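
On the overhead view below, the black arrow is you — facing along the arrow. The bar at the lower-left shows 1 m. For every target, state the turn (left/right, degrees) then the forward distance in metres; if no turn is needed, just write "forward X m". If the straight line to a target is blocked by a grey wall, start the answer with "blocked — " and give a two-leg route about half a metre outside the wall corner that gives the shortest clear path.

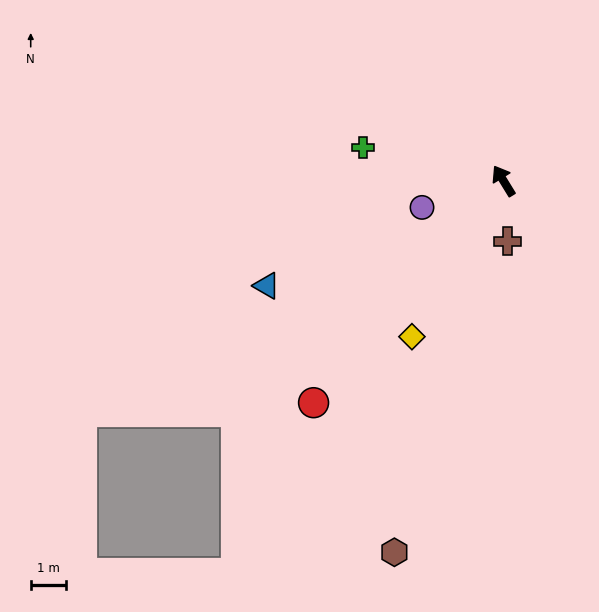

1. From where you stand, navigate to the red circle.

turn left 108°, forward 8.2 m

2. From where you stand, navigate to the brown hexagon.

turn left 132°, forward 10.9 m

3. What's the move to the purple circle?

turn left 77°, forward 2.4 m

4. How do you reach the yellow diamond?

turn left 118°, forward 5.1 m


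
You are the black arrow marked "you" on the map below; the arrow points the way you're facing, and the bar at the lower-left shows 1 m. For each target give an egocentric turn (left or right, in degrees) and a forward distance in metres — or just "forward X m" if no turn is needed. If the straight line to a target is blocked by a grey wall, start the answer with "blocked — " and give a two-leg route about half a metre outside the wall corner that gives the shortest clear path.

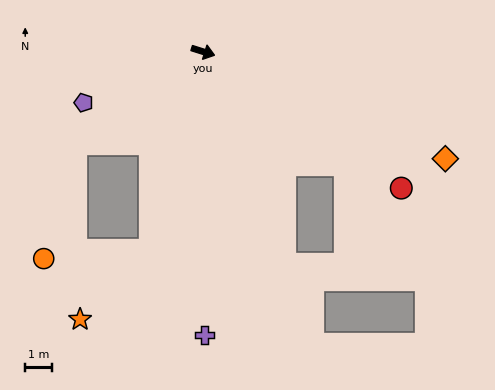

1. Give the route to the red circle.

turn right 17°, forward 8.9 m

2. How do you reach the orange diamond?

turn right 6°, forward 9.7 m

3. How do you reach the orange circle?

blocked — turn right 127°, forward 5.8 m, then turn left 39°, forward 4.4 m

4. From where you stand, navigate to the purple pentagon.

turn right 139°, forward 4.8 m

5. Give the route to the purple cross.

turn right 72°, forward 10.4 m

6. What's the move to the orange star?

blocked — turn right 87°, forward 7.6 m, then turn right 31°, forward 3.6 m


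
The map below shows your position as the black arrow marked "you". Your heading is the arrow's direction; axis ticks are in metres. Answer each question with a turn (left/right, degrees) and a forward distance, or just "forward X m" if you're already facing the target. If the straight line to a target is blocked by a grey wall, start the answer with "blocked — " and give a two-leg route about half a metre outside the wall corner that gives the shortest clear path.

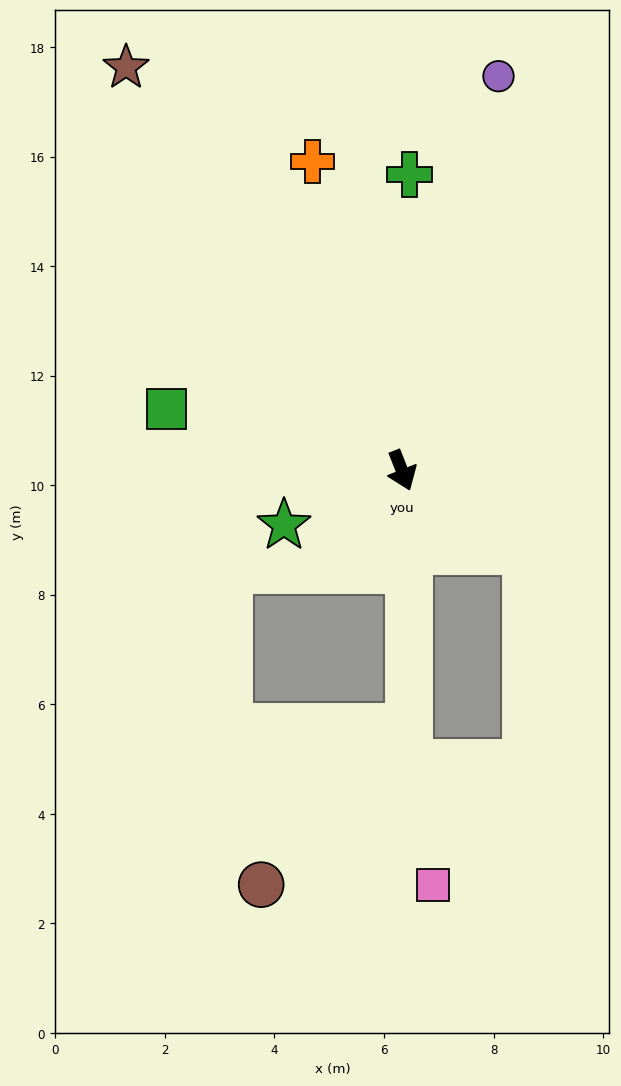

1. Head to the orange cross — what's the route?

turn left 175°, forward 5.9 m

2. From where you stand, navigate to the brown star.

turn right 167°, forward 8.9 m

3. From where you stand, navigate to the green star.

turn right 87°, forward 2.4 m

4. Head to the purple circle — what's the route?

turn left 145°, forward 7.4 m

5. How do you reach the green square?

turn right 126°, forward 4.4 m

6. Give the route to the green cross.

turn left 157°, forward 5.4 m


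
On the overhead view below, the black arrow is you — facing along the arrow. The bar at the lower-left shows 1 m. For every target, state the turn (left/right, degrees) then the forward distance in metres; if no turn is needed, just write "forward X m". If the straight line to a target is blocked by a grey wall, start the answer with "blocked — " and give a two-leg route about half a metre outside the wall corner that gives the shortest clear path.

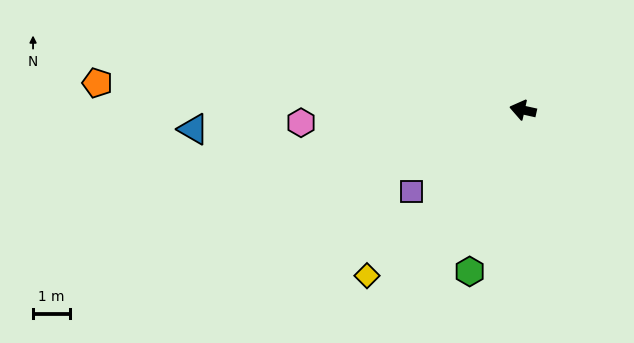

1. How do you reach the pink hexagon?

turn left 16°, forward 6.0 m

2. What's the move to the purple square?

turn left 49°, forward 3.7 m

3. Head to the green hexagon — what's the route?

turn left 84°, forward 4.6 m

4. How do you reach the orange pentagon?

turn left 9°, forward 11.5 m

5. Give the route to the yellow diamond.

turn left 59°, forward 6.2 m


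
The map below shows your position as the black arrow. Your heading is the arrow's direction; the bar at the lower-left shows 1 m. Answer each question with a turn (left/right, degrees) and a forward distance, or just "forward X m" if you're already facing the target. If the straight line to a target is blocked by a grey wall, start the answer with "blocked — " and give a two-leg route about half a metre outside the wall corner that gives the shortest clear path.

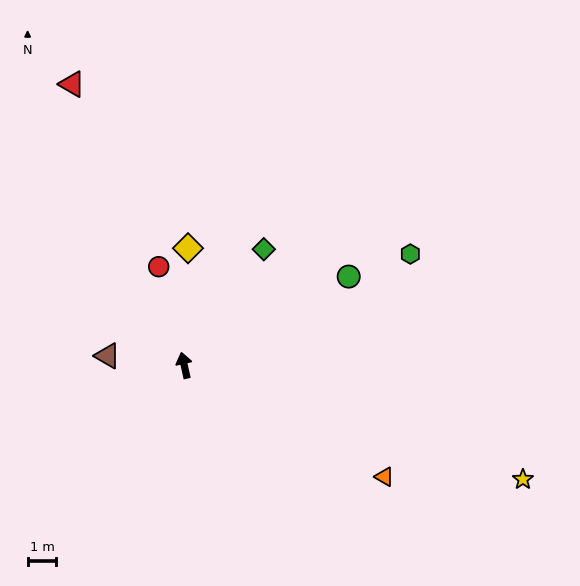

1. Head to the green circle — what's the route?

turn right 74°, forward 6.5 m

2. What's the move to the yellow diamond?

turn right 14°, forward 4.1 m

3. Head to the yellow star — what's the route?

turn right 121°, forward 12.4 m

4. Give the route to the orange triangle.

turn right 132°, forward 8.0 m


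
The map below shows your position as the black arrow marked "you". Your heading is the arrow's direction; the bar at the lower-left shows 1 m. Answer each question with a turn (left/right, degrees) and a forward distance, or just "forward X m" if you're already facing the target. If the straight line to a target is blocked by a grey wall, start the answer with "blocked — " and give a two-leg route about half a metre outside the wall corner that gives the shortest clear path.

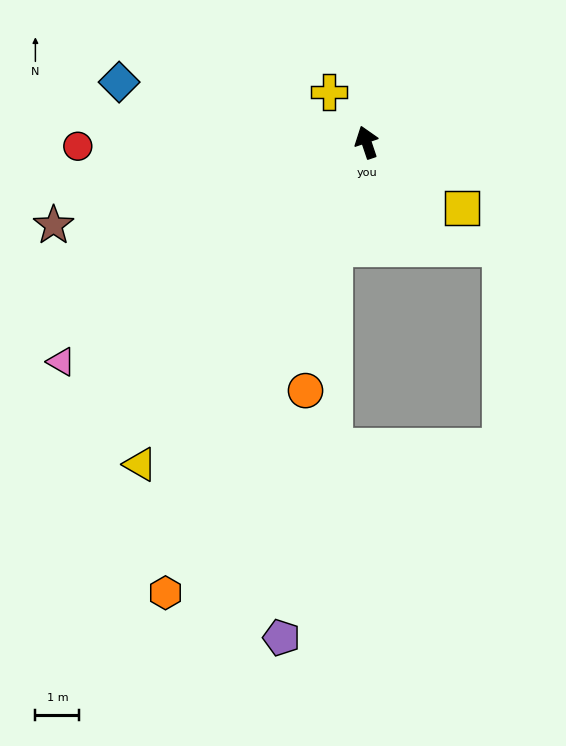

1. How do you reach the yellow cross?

turn left 18°, forward 1.4 m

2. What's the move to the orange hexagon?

turn left 137°, forward 11.2 m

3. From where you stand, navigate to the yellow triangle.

turn left 126°, forward 8.9 m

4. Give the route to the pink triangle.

turn left 107°, forward 8.5 m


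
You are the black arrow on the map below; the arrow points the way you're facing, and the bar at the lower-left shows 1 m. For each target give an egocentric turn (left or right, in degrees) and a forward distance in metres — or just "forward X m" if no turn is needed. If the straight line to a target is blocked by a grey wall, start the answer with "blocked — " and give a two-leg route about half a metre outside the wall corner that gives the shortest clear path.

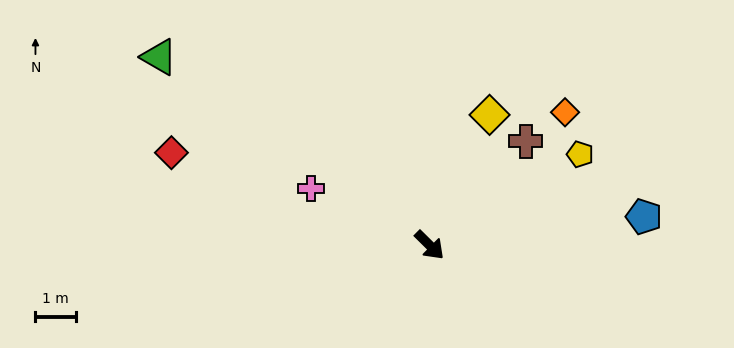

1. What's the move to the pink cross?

turn right 161°, forward 3.2 m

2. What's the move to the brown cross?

turn left 92°, forward 3.5 m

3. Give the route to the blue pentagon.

turn left 52°, forward 5.3 m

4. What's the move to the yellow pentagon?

turn left 76°, forward 4.3 m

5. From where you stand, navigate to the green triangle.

turn right 170°, forward 8.1 m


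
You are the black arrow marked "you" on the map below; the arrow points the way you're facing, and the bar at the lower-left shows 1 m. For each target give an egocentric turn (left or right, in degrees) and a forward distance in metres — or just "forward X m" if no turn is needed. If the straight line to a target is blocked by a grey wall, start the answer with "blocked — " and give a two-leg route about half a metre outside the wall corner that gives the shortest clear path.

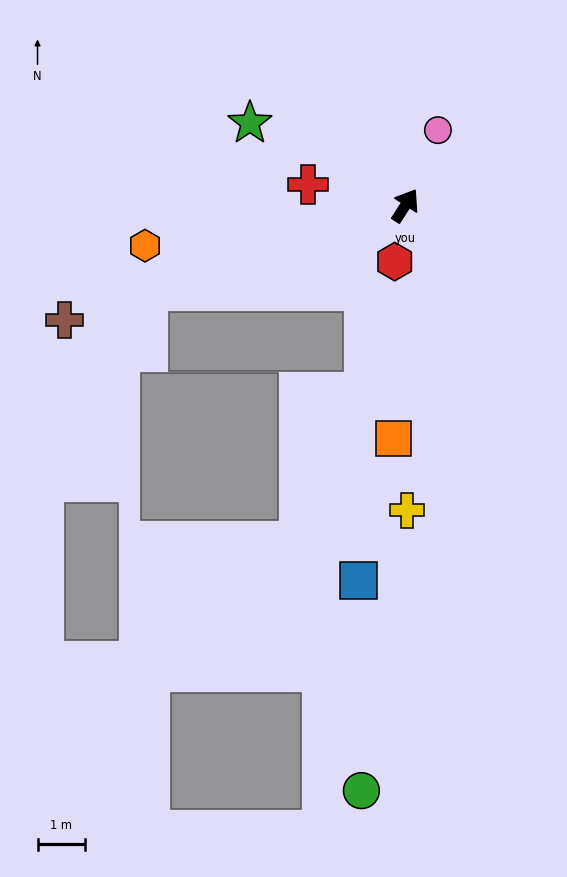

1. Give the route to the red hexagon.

turn right 158°, forward 1.2 m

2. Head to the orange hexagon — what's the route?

turn left 132°, forward 5.6 m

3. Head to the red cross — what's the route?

turn left 111°, forward 2.1 m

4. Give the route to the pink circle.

turn left 9°, forward 1.7 m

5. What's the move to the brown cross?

turn left 141°, forward 7.6 m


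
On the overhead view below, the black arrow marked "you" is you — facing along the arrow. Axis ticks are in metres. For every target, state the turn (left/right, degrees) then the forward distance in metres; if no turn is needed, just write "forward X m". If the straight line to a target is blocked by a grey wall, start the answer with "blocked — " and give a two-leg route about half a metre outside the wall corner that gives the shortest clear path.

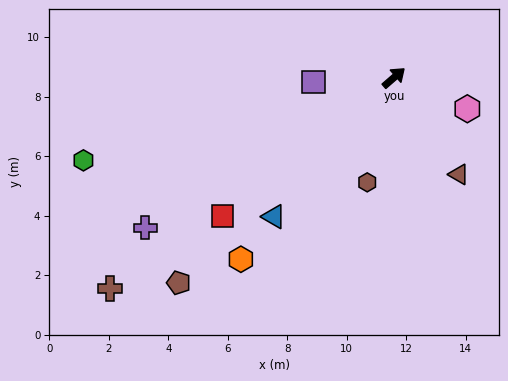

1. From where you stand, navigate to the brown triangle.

turn right 97°, forward 3.9 m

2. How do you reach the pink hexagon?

turn right 64°, forward 2.7 m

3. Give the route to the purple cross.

turn left 170°, forward 9.8 m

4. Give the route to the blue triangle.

turn right 172°, forward 6.2 m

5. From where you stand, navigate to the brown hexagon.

turn right 145°, forward 3.6 m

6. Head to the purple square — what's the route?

turn left 142°, forward 2.7 m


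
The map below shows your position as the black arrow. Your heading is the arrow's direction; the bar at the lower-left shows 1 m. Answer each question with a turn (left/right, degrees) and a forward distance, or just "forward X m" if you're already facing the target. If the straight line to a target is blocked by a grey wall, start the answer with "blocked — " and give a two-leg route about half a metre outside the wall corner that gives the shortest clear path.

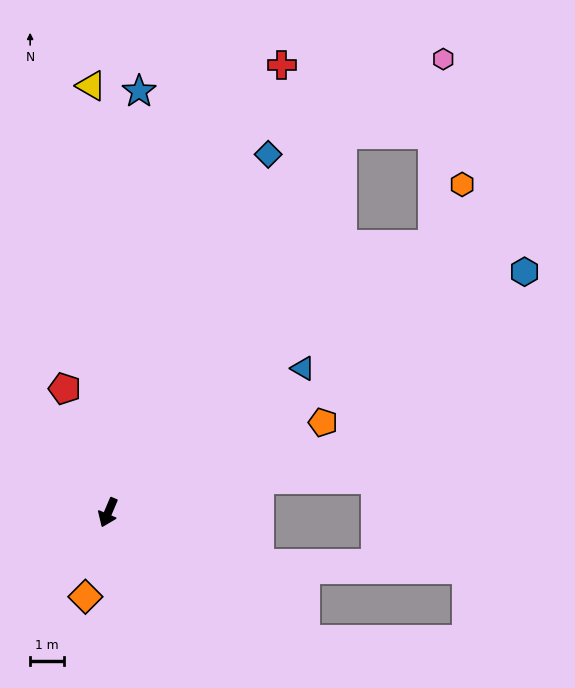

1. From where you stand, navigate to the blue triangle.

turn left 150°, forward 7.2 m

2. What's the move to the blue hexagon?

turn left 143°, forward 14.2 m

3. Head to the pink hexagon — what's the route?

blocked — turn left 171°, forward 13.1 m, then turn right 21°, forward 3.7 m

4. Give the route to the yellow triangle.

turn right 155°, forward 12.6 m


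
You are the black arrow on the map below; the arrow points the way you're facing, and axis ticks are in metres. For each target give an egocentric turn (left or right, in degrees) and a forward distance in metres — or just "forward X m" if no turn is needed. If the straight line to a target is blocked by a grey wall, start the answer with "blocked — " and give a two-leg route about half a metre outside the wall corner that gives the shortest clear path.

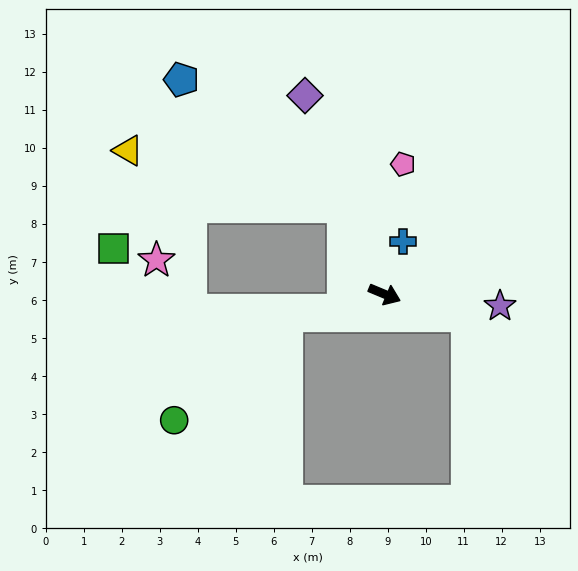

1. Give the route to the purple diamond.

turn left 134°, forward 5.6 m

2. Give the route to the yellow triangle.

blocked — turn left 138°, forward 2.6 m, then turn left 50°, forward 5.8 m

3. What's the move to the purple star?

turn left 17°, forward 3.1 m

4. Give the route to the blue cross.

turn left 93°, forward 1.5 m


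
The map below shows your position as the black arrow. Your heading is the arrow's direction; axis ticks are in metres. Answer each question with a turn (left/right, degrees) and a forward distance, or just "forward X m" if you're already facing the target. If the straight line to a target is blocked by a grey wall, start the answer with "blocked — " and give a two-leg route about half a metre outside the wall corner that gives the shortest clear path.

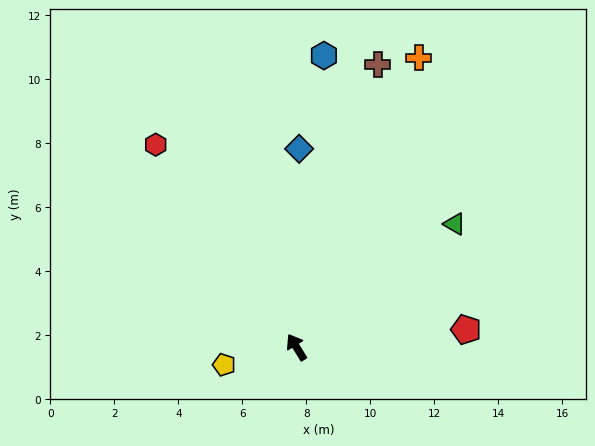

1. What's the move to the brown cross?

turn right 48°, forward 9.2 m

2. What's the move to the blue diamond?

turn right 32°, forward 6.2 m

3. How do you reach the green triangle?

turn right 84°, forward 6.3 m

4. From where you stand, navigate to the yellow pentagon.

turn left 72°, forward 2.3 m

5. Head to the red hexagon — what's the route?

turn left 3°, forward 7.7 m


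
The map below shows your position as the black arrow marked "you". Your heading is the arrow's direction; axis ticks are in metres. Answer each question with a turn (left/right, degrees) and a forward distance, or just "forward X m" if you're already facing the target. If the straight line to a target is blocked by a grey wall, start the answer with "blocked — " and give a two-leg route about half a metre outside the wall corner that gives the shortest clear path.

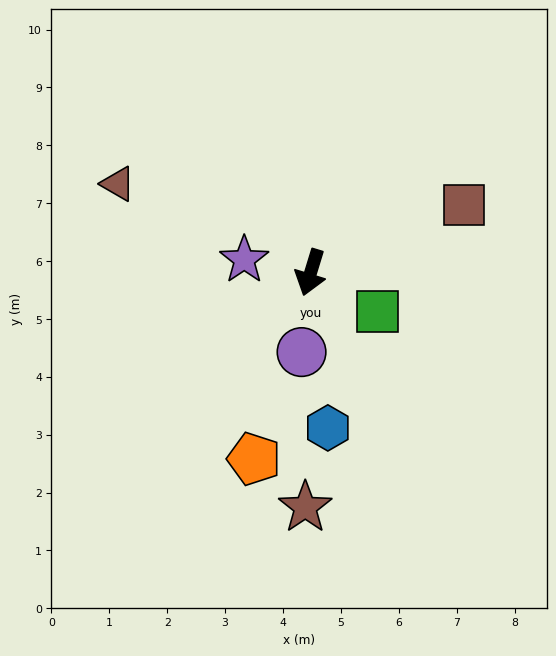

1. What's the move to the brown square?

turn left 131°, forward 2.9 m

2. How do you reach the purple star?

turn right 84°, forward 1.2 m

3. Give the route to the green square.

turn left 77°, forward 1.3 m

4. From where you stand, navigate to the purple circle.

turn left 11°, forward 1.4 m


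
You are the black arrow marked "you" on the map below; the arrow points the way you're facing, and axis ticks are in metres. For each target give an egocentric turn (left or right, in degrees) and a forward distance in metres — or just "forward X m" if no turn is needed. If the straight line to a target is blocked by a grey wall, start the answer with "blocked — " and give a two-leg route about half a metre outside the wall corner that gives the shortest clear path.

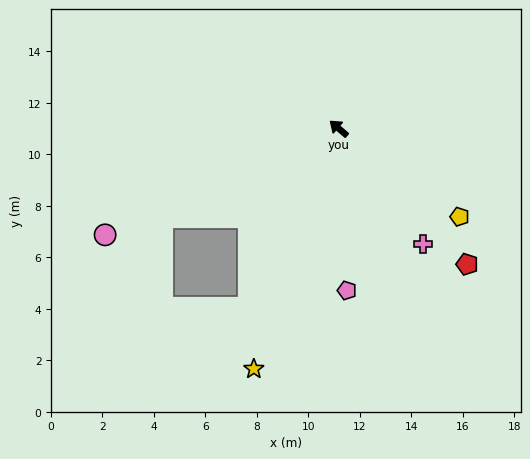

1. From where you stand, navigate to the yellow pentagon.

turn right 175°, forward 5.8 m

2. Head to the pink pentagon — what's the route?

turn left 134°, forward 6.3 m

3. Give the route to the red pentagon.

turn left 174°, forward 7.3 m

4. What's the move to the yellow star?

turn left 111°, forward 9.9 m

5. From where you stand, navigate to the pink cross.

turn left 167°, forward 5.5 m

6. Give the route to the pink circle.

turn left 65°, forward 10.0 m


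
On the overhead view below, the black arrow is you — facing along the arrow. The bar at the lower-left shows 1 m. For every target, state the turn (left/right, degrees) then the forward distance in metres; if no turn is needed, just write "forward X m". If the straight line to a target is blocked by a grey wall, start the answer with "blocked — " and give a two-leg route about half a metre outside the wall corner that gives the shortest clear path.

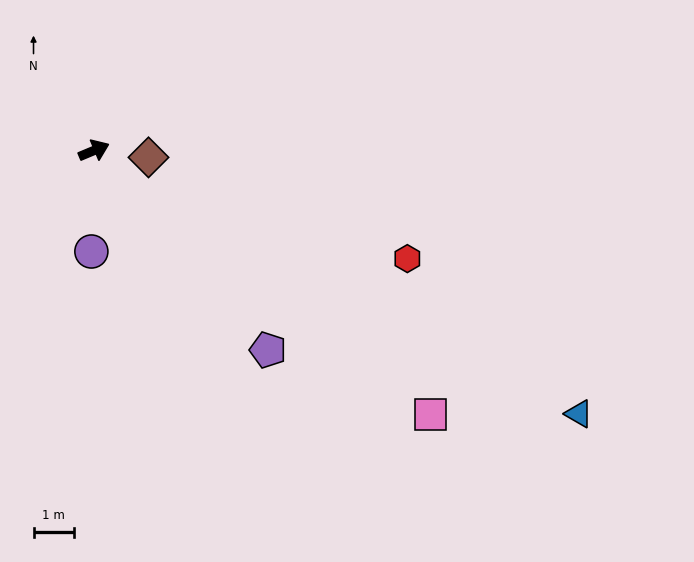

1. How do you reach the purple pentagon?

turn right 72°, forward 6.6 m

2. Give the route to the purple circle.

turn right 114°, forward 2.5 m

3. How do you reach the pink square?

turn right 61°, forward 10.7 m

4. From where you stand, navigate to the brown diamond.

turn right 30°, forward 1.4 m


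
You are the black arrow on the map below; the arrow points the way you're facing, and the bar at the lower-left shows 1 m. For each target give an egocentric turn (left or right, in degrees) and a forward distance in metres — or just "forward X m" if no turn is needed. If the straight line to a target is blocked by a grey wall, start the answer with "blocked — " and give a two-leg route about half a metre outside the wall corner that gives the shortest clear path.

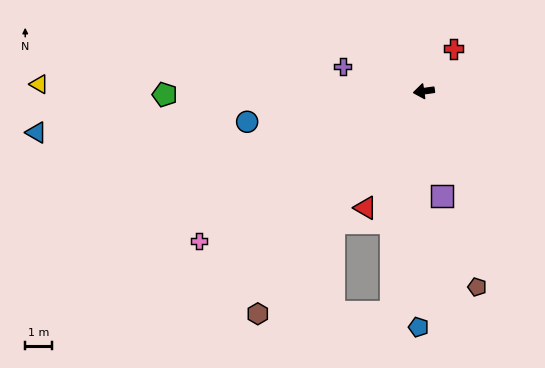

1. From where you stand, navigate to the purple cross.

turn right 25°, forward 3.1 m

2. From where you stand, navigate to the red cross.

turn right 133°, forward 1.9 m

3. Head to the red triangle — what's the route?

turn left 55°, forward 4.8 m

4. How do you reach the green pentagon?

turn right 7°, forward 9.5 m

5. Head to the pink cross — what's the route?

turn left 26°, forward 9.9 m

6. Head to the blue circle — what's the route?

forward 6.6 m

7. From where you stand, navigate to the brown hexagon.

turn left 45°, forward 10.2 m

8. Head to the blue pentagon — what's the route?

turn left 81°, forward 8.7 m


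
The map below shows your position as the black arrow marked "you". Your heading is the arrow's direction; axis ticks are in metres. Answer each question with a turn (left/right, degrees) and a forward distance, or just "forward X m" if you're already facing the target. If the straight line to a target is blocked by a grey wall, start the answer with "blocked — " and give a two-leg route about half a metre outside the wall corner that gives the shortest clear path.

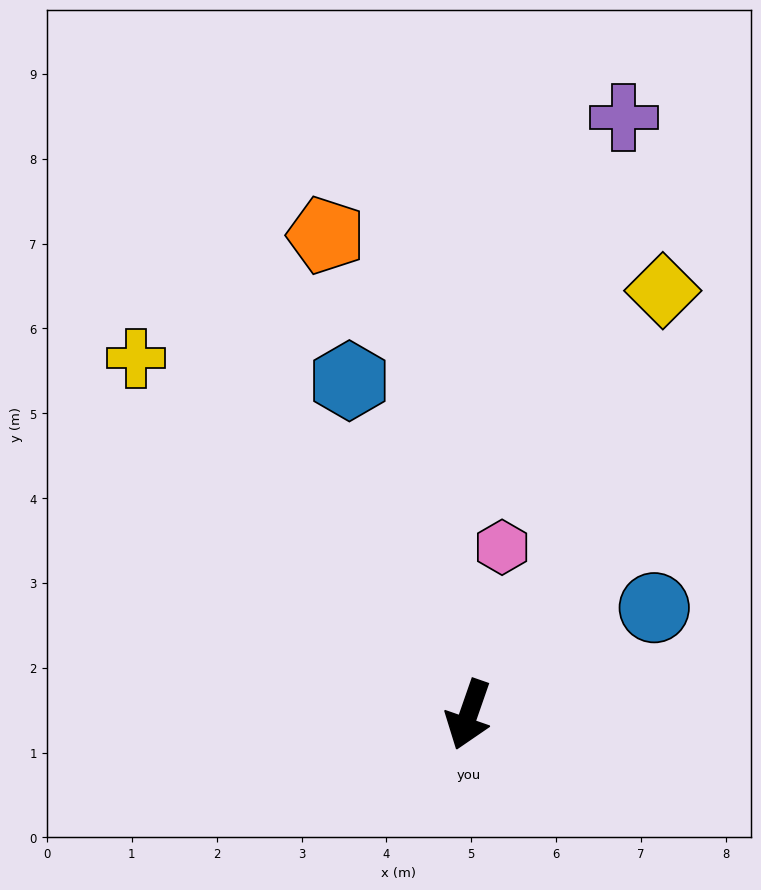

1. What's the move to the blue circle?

turn left 139°, forward 2.5 m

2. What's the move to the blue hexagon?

turn right 141°, forward 4.2 m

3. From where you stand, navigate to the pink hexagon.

turn right 172°, forward 2.0 m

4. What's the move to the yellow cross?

turn right 118°, forward 5.7 m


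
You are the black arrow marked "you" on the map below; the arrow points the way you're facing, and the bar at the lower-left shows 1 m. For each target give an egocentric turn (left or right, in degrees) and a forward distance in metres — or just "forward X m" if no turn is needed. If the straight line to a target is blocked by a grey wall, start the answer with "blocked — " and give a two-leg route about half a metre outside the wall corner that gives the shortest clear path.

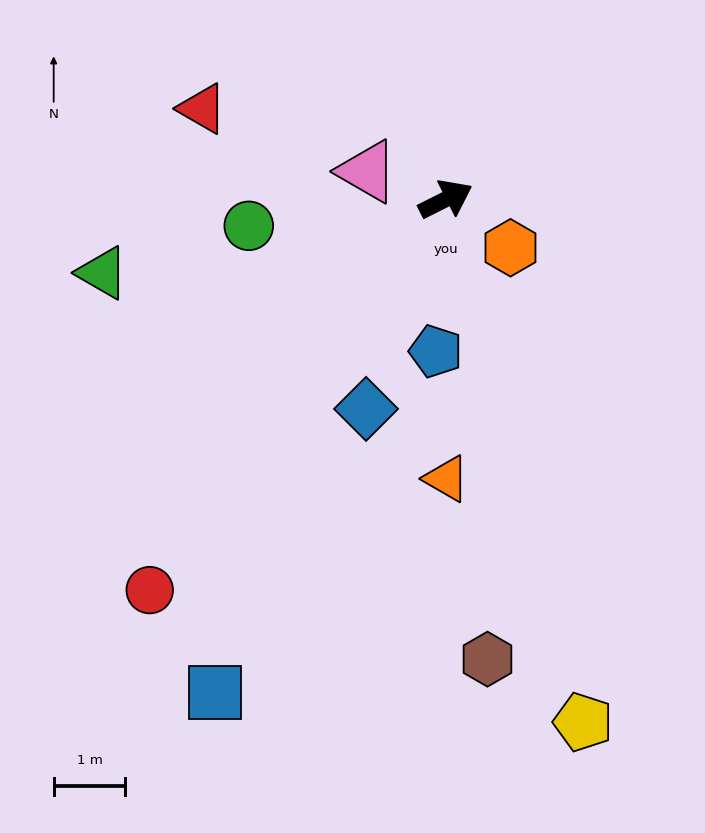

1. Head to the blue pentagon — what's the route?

turn right 120°, forward 2.1 m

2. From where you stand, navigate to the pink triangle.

turn left 134°, forward 1.2 m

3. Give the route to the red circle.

turn right 154°, forward 6.8 m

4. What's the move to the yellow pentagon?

turn right 102°, forward 7.5 m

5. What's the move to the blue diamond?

turn right 138°, forward 3.1 m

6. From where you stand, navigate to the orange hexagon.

turn right 64°, forward 1.1 m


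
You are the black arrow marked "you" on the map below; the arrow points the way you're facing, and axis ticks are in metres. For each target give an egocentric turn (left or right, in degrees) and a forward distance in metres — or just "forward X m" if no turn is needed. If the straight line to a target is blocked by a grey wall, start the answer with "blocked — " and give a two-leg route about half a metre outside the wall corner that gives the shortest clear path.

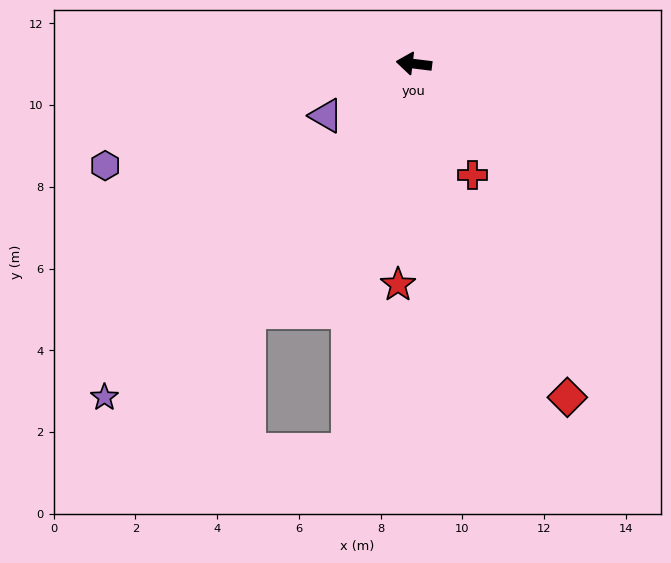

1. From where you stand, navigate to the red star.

turn left 93°, forward 5.4 m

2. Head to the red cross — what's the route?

turn left 125°, forward 3.1 m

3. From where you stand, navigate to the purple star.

turn left 54°, forward 11.1 m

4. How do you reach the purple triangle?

turn left 38°, forward 2.5 m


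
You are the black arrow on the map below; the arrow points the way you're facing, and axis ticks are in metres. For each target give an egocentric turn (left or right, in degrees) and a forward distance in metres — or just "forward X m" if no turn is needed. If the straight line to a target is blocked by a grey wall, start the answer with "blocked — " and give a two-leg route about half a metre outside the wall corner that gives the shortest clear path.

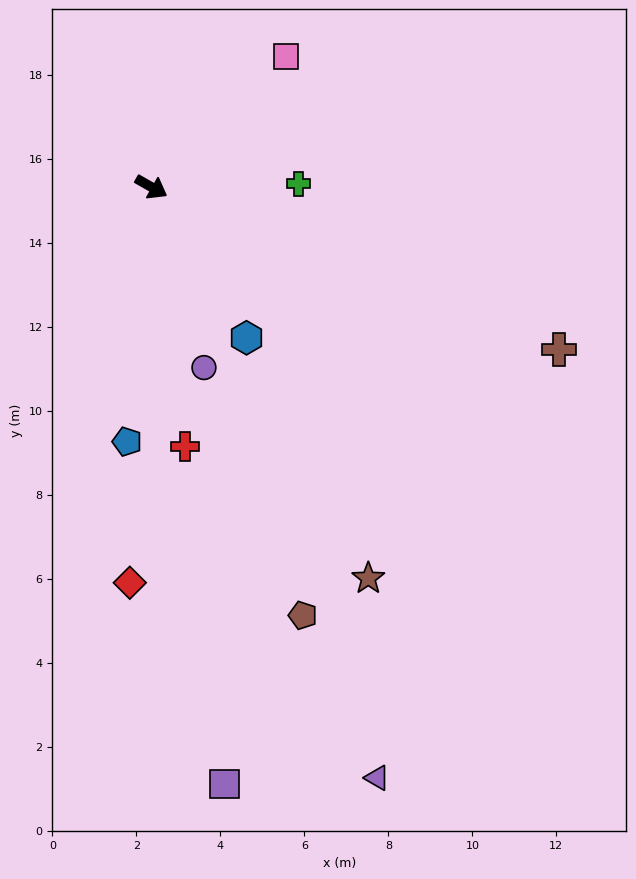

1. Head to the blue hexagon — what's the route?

turn right 28°, forward 4.2 m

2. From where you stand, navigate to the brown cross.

turn left 8°, forward 10.4 m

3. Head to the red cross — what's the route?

turn right 53°, forward 6.2 m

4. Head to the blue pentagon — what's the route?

turn right 66°, forward 6.1 m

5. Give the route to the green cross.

turn left 31°, forward 3.5 m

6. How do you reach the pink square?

turn left 74°, forward 4.5 m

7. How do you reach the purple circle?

turn right 44°, forward 4.5 m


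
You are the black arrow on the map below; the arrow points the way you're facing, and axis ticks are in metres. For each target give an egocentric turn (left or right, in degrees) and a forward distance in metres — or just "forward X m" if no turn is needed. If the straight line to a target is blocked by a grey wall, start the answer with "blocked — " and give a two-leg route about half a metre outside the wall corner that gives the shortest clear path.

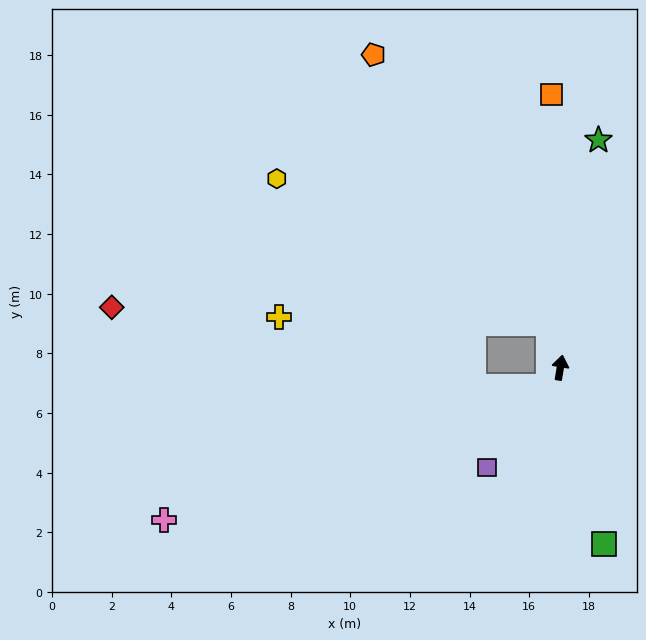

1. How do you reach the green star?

forward 7.7 m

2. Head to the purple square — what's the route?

turn left 153°, forward 4.1 m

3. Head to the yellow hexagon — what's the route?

blocked — turn left 25°, forward 1.5 m, then turn left 46°, forward 10.3 m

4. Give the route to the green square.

turn right 156°, forward 6.1 m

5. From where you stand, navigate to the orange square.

turn left 11°, forward 9.1 m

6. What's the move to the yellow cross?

blocked — turn left 25°, forward 1.5 m, then turn left 73°, forward 9.0 m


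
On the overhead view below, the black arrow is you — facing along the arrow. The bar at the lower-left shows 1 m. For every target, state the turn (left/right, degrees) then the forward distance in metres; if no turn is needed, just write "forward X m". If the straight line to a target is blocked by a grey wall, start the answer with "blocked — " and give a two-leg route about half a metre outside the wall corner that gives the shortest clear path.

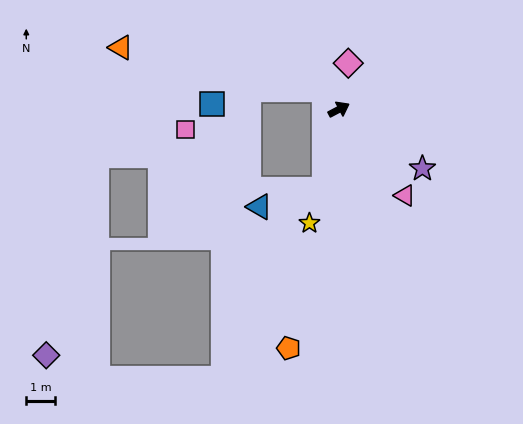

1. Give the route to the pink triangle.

turn right 80°, forward 3.8 m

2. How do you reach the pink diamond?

turn left 51°, forward 1.6 m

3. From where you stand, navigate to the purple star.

turn right 63°, forward 3.6 m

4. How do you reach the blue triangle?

blocked — turn right 128°, forward 2.8 m, then turn right 65°, forward 2.3 m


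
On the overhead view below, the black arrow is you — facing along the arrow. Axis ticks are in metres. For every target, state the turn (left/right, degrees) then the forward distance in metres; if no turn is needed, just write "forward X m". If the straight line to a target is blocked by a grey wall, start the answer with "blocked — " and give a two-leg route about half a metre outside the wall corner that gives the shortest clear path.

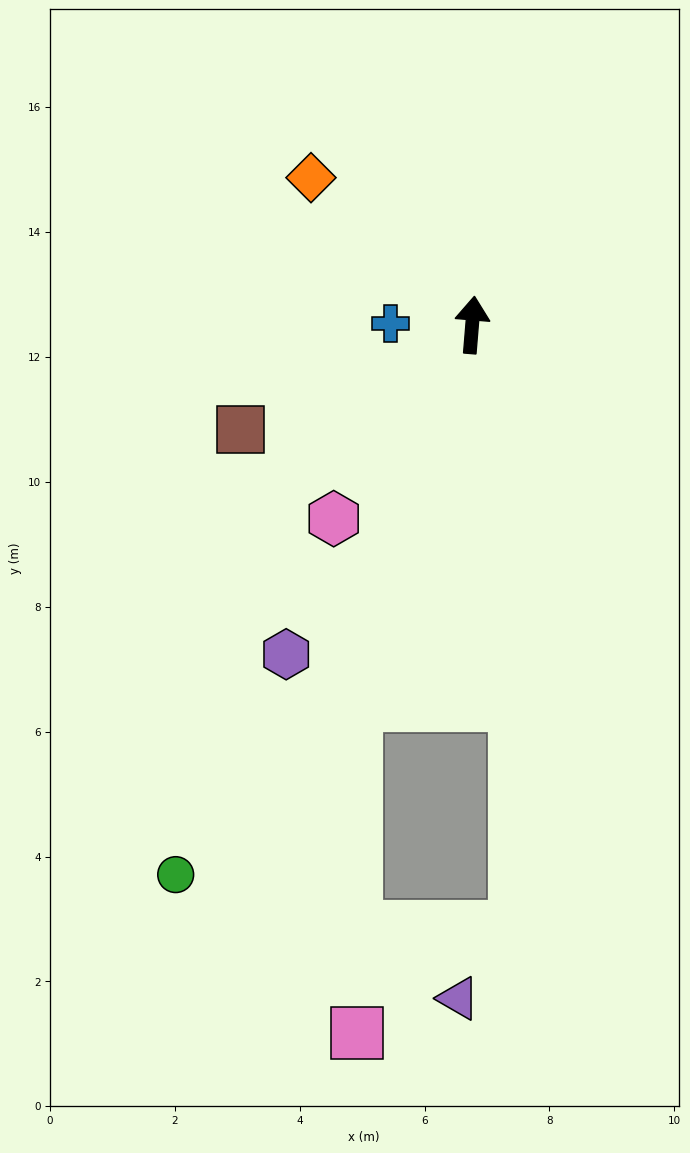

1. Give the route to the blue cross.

turn left 94°, forward 1.3 m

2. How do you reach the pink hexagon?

turn left 149°, forward 3.8 m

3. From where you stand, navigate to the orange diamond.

turn left 52°, forward 3.5 m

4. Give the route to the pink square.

blocked — turn left 168°, forward 6.4 m, then turn left 17°, forward 5.3 m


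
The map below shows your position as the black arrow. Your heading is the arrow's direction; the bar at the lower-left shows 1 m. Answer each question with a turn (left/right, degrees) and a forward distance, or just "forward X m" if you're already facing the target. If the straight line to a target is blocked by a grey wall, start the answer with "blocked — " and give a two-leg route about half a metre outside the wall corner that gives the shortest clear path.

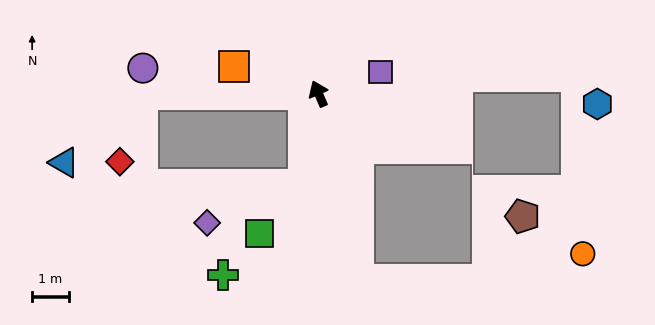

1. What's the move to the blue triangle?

blocked — turn left 67°, forward 4.8 m, then turn left 41°, forward 2.8 m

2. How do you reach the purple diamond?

blocked — turn left 147°, forward 2.5 m, then turn right 59°, forward 2.8 m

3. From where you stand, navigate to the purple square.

turn right 94°, forward 1.8 m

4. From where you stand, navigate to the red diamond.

blocked — turn left 67°, forward 4.8 m, then turn left 71°, forward 1.9 m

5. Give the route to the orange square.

turn left 49°, forward 2.4 m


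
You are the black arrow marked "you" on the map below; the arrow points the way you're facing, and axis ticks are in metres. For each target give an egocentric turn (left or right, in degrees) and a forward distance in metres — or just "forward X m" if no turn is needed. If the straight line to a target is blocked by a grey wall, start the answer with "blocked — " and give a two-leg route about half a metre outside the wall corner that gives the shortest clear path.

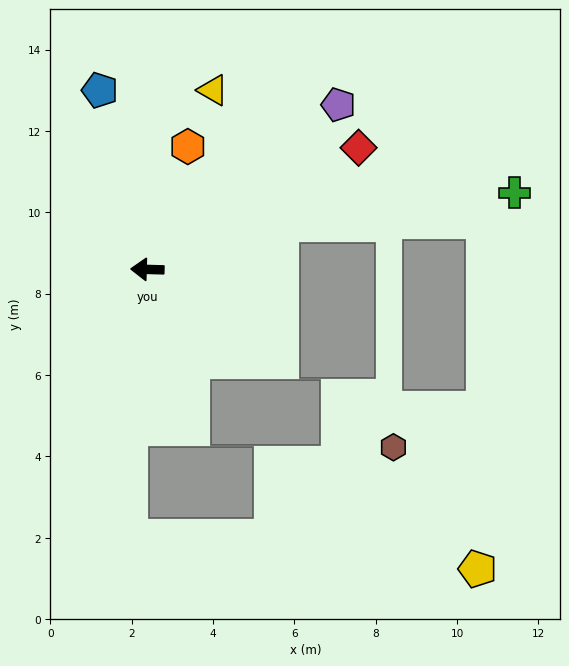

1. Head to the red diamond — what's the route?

turn right 148°, forward 6.0 m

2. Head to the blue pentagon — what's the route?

turn right 74°, forward 4.6 m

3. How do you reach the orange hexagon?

turn right 107°, forward 3.2 m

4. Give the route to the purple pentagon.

turn right 138°, forward 6.2 m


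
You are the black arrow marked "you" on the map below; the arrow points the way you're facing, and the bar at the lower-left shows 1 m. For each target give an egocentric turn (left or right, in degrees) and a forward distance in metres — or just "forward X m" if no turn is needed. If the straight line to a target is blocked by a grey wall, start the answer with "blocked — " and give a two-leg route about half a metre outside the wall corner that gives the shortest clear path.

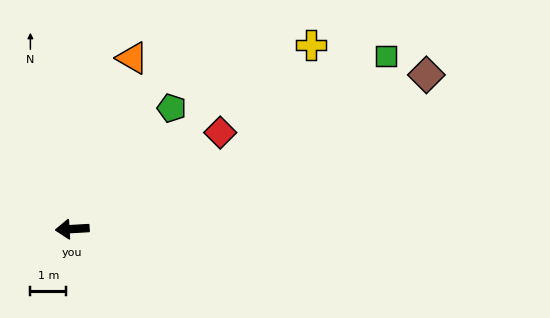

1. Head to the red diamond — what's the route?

turn right 150°, forward 4.9 m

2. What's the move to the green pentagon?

turn right 133°, forward 4.4 m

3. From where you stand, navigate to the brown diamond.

turn right 160°, forward 10.8 m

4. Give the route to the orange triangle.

turn right 113°, forward 5.1 m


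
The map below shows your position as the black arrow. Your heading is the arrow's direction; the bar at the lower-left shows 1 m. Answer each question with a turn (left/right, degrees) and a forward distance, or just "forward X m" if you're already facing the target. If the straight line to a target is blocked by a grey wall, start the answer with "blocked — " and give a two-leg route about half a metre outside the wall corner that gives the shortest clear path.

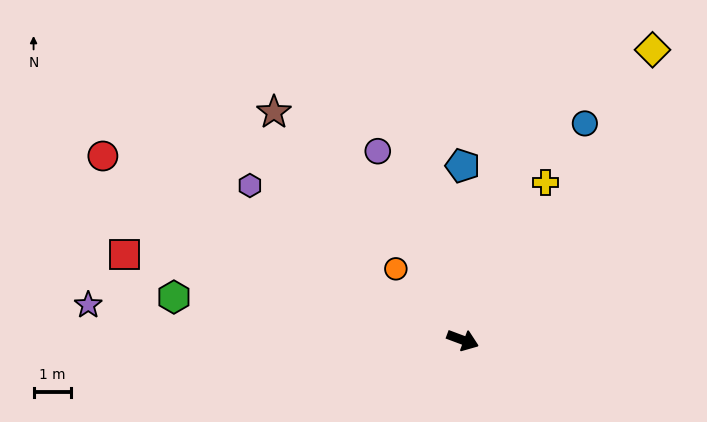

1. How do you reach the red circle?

turn left 173°, forward 10.8 m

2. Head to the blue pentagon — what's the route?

turn left 111°, forward 4.6 m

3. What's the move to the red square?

turn right 174°, forward 9.3 m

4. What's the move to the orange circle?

turn left 154°, forward 2.6 m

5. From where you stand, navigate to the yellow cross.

turn left 83°, forward 4.7 m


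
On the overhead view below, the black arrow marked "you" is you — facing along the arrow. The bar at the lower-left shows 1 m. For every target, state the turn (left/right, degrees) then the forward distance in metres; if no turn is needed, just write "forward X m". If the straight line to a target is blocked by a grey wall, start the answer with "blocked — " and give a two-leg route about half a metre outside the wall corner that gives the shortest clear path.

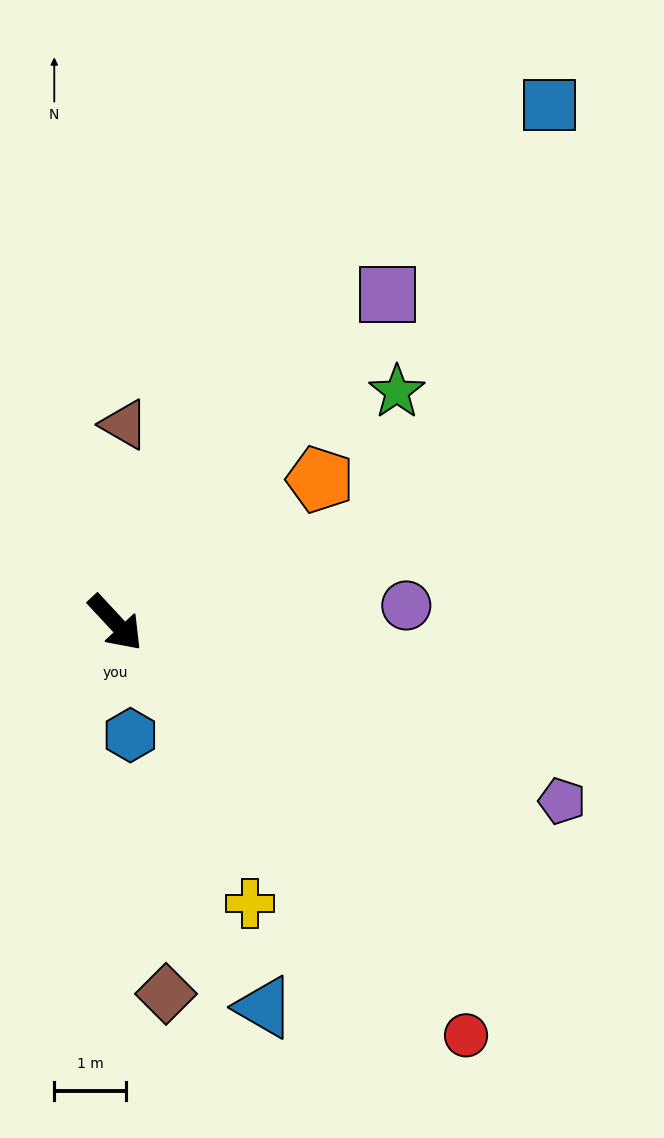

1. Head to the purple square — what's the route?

turn left 97°, forward 5.9 m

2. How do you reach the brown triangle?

turn left 134°, forward 2.8 m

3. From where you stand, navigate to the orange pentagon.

turn left 82°, forward 3.5 m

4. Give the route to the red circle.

turn right 3°, forward 7.5 m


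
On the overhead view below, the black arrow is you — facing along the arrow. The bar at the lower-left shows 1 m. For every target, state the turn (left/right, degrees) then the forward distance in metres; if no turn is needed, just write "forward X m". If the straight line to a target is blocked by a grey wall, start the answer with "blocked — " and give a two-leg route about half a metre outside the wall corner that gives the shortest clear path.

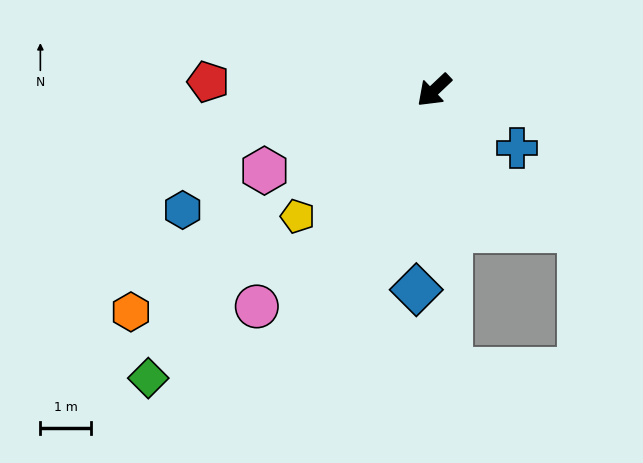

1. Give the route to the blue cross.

turn left 102°, forward 2.0 m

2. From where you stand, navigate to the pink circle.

turn left 7°, forward 5.5 m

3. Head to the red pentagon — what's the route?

turn right 46°, forward 4.5 m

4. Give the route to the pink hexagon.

turn right 18°, forward 3.7 m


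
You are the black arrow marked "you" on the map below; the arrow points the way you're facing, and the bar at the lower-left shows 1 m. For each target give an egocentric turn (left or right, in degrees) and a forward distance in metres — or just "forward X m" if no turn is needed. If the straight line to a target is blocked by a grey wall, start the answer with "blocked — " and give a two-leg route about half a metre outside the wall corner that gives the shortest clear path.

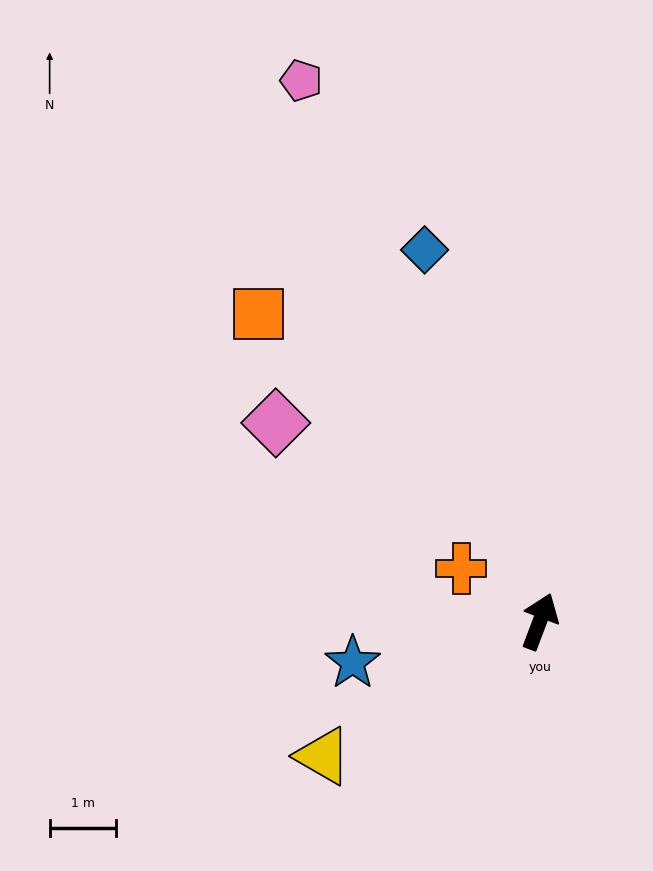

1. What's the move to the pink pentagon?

turn left 45°, forward 8.9 m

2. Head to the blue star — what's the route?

turn left 123°, forward 2.9 m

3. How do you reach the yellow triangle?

turn left 143°, forward 3.9 m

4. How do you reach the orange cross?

turn left 77°, forward 1.4 m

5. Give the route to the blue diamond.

turn left 38°, forward 5.9 m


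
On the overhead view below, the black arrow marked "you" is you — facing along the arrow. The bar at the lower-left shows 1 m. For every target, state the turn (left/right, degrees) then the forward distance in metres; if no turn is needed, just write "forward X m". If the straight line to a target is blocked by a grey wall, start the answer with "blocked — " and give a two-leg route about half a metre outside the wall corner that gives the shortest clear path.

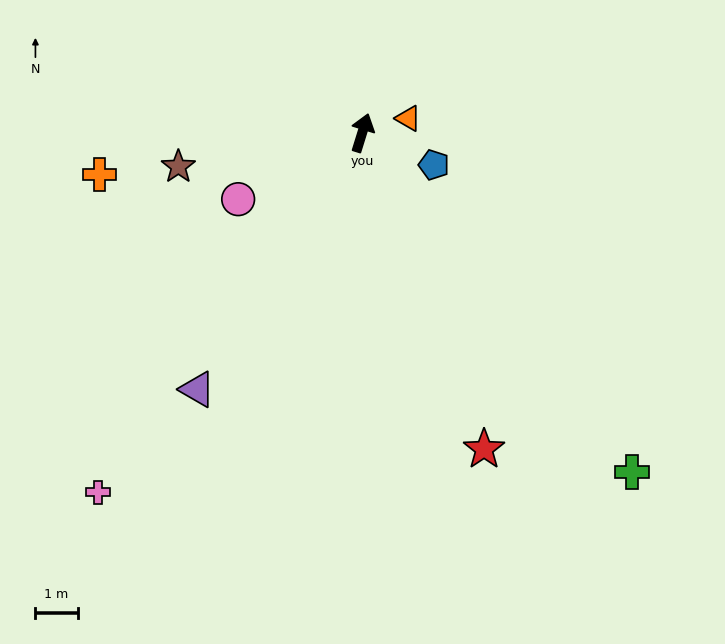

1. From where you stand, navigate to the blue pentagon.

turn right 97°, forward 1.9 m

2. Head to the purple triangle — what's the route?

turn left 165°, forward 7.2 m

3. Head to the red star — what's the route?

turn right 142°, forward 8.0 m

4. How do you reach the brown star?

turn left 118°, forward 4.4 m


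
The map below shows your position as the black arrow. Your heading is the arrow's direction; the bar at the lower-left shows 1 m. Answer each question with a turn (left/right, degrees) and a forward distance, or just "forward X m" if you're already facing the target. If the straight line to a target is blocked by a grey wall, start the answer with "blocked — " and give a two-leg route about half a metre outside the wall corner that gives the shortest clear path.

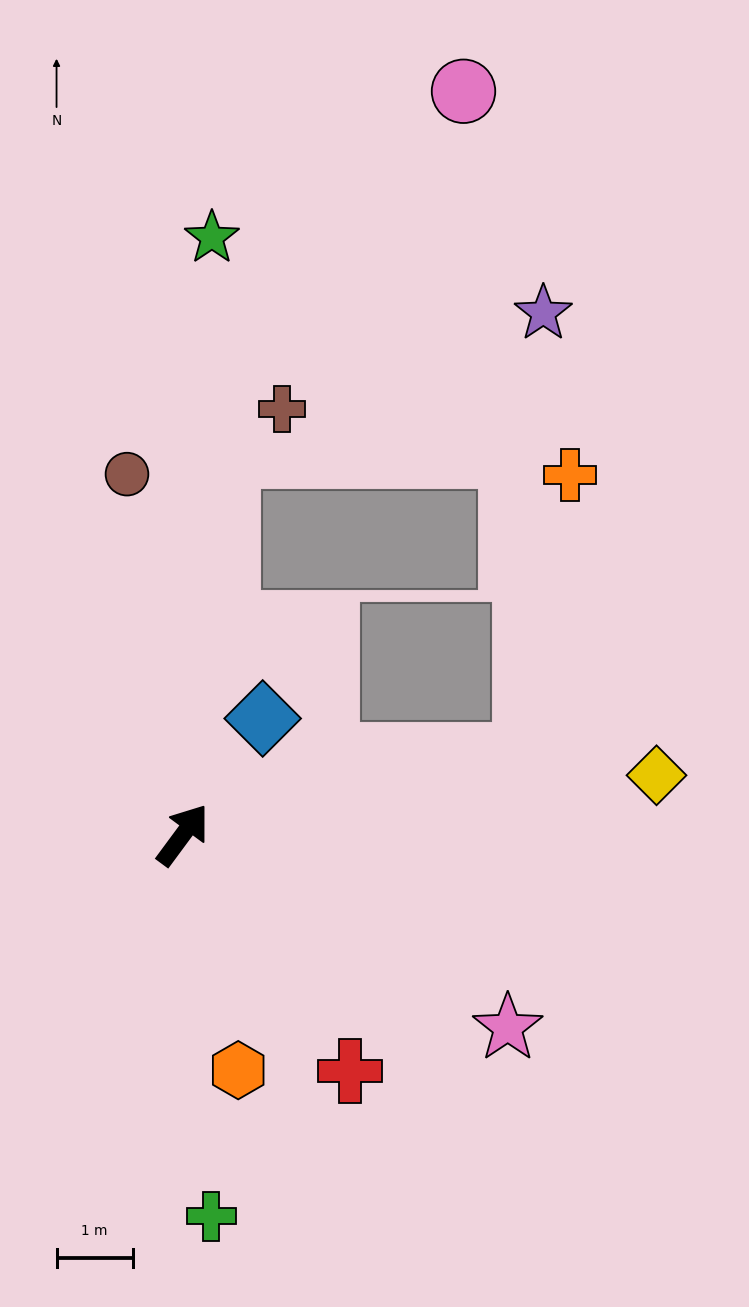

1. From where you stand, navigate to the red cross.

turn right 108°, forward 3.8 m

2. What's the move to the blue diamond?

forward 1.9 m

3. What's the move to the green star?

turn left 34°, forward 7.9 m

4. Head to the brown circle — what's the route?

turn left 45°, forward 4.8 m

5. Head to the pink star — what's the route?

turn right 84°, forward 5.0 m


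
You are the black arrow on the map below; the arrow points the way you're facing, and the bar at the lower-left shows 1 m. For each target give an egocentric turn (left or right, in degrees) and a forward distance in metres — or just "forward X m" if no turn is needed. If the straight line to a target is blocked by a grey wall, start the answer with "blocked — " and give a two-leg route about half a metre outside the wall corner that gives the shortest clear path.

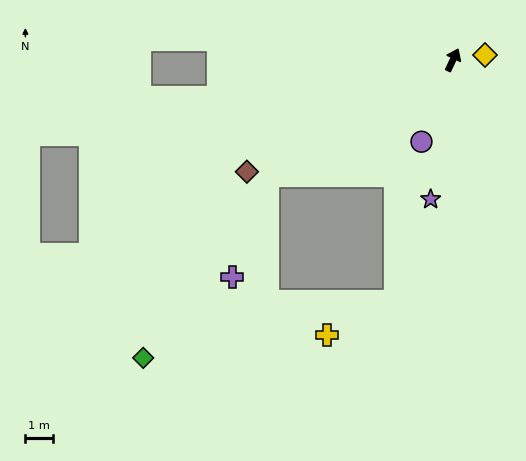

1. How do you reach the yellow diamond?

turn right 56°, forward 1.2 m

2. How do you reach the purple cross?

blocked — turn left 147°, forward 8.1 m, then turn left 39°, forward 3.9 m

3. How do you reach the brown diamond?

turn left 144°, forward 8.6 m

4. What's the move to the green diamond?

blocked — turn left 147°, forward 8.1 m, then turn left 24°, forward 8.1 m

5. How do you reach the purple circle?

turn right 176°, forward 3.2 m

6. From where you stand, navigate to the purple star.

turn right 164°, forward 5.2 m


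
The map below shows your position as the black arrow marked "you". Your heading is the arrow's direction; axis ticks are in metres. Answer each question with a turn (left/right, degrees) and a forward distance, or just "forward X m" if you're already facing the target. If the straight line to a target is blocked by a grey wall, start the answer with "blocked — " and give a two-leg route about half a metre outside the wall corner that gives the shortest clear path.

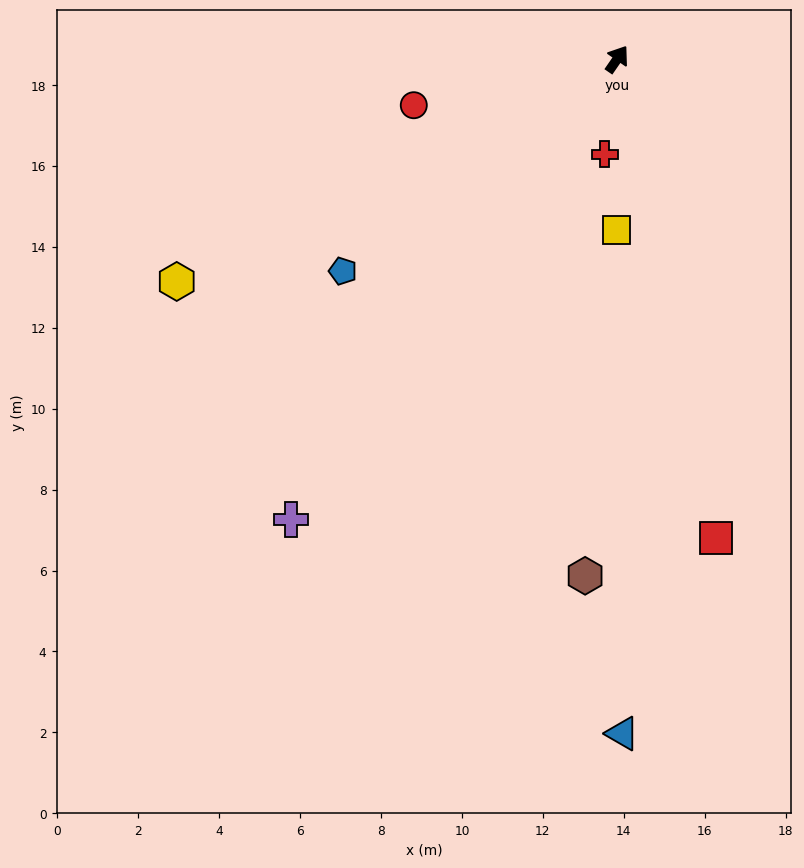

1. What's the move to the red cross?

turn right 153°, forward 2.4 m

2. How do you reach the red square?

turn right 134°, forward 12.1 m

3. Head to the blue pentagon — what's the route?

turn left 162°, forward 8.6 m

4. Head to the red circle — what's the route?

turn left 137°, forward 5.2 m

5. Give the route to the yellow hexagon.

turn left 151°, forward 12.2 m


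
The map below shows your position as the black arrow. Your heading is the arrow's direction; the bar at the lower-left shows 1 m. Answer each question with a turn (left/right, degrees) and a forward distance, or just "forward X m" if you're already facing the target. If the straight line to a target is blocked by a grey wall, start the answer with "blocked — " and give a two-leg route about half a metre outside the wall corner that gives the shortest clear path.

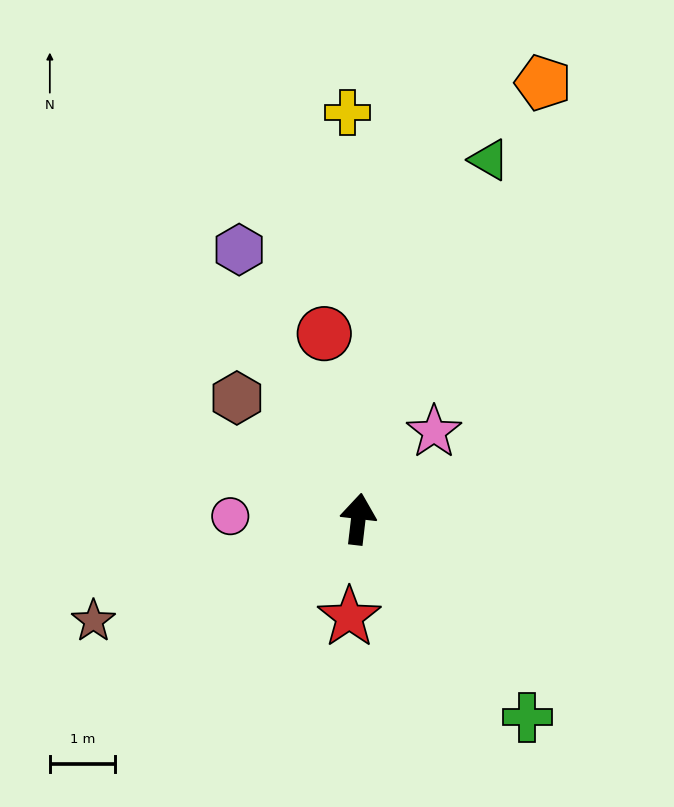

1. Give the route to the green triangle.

turn right 13°, forward 5.8 m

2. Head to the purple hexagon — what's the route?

turn left 31°, forward 4.5 m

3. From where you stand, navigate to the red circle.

turn left 17°, forward 2.9 m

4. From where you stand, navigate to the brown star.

turn left 118°, forward 4.3 m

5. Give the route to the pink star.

turn right 34°, forward 1.8 m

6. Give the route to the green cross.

turn right 133°, forward 4.0 m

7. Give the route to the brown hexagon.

turn left 52°, forward 2.6 m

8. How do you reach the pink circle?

turn left 95°, forward 2.0 m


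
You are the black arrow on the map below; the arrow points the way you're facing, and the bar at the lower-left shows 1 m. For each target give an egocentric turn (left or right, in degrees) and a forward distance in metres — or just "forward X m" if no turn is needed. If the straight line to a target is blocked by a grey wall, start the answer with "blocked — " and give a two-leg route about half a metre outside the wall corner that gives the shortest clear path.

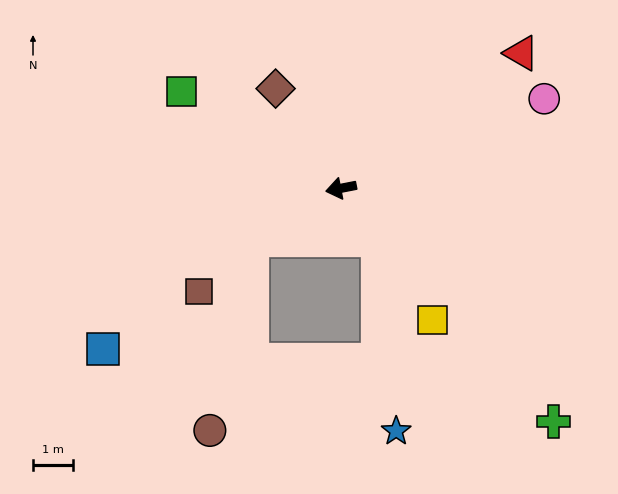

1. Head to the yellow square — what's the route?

turn left 114°, forward 4.0 m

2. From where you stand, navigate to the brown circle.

blocked — turn left 19°, forward 2.6 m, then turn left 48°, forward 4.9 m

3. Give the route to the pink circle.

turn right 167°, forward 5.6 m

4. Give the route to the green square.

turn right 42°, forward 4.7 m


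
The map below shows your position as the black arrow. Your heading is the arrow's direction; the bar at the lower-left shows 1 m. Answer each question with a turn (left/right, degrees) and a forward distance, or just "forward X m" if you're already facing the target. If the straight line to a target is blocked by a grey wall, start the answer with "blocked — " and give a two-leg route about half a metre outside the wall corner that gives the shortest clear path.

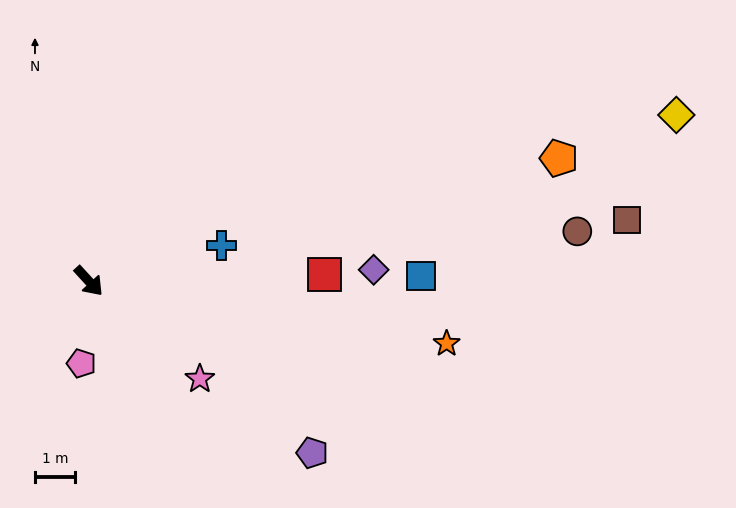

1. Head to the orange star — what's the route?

turn left 38°, forward 9.1 m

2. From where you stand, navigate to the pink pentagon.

turn right 48°, forward 2.1 m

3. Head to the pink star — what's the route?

turn left 6°, forward 3.7 m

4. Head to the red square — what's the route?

turn left 49°, forward 5.9 m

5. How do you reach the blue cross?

turn left 63°, forward 3.4 m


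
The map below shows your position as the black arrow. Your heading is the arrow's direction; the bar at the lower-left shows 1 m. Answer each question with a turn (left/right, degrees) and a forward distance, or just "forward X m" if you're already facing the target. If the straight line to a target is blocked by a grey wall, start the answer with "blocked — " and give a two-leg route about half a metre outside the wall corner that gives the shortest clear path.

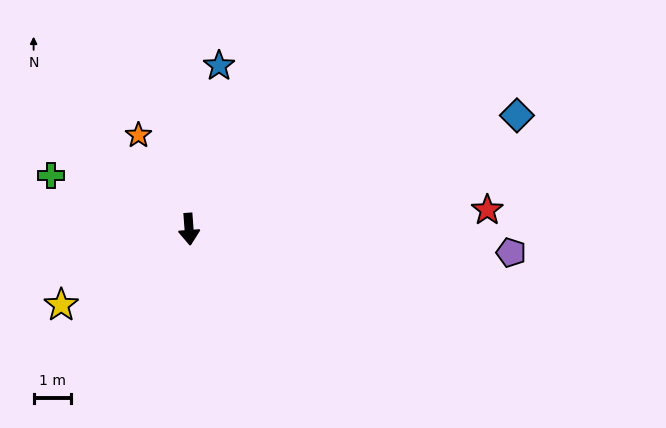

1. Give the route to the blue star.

turn left 165°, forward 4.4 m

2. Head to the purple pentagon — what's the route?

turn left 82°, forward 8.6 m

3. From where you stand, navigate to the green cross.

turn right 115°, forward 4.0 m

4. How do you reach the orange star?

turn right 156°, forward 2.9 m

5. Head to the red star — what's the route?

turn left 90°, forward 8.0 m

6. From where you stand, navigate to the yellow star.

turn right 63°, forward 4.0 m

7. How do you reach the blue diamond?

turn left 105°, forward 9.3 m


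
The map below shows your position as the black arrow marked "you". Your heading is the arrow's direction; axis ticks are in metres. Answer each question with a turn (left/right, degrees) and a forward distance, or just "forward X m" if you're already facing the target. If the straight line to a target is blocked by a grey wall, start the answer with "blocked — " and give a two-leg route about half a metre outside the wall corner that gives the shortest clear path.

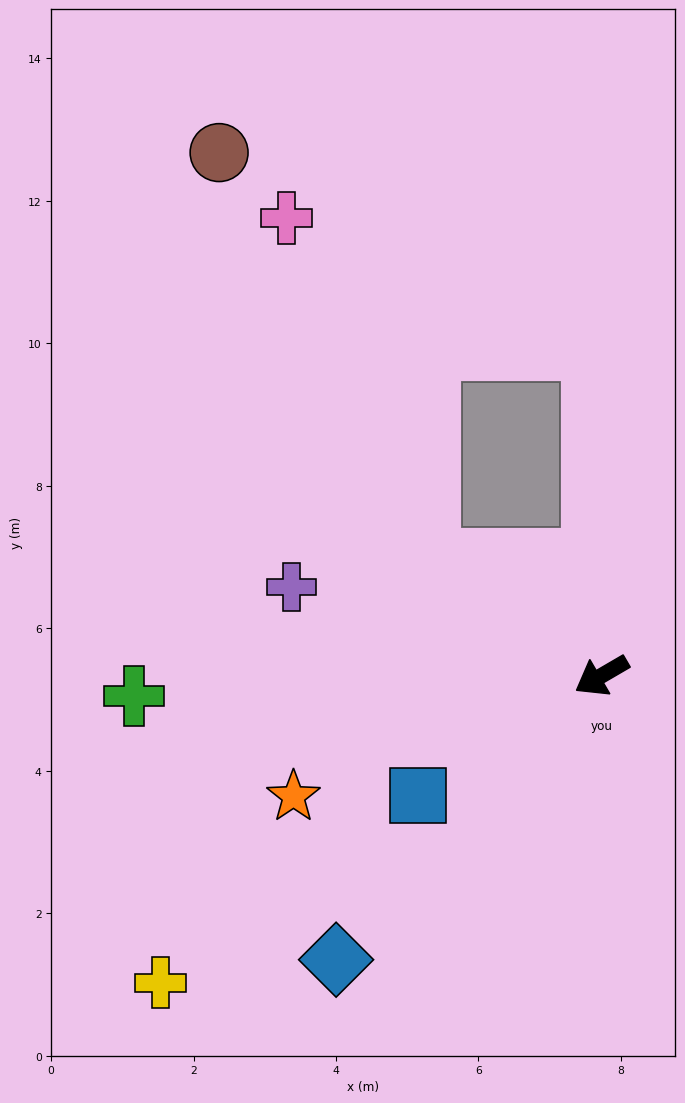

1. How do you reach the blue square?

turn left 3°, forward 3.1 m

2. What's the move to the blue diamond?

turn left 17°, forward 5.5 m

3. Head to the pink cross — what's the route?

blocked — turn right 64°, forward 2.9 m, then turn right 33°, forward 5.2 m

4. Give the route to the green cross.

turn right 28°, forward 6.6 m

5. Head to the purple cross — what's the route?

turn right 46°, forward 4.5 m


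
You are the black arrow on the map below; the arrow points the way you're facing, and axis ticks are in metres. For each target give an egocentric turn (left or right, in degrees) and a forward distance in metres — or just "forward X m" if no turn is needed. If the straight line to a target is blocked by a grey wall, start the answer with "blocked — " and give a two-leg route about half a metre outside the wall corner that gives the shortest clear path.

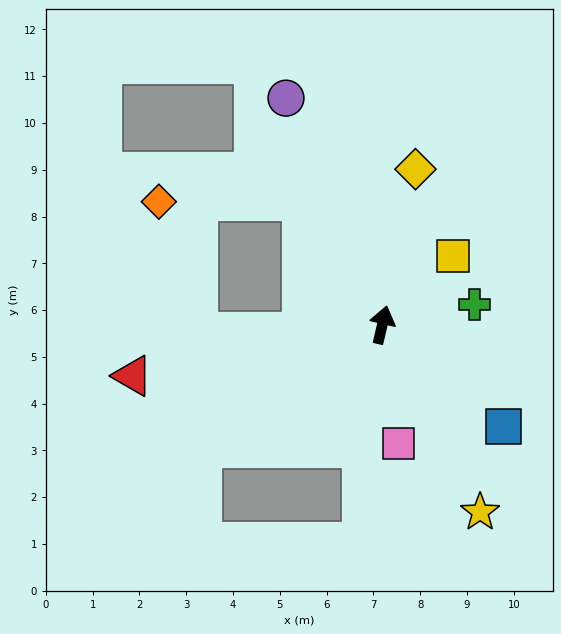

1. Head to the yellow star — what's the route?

turn right 139°, forward 4.5 m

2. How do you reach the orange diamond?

blocked — turn left 46°, forward 3.2 m, then turn left 58°, forward 3.1 m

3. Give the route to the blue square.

turn right 117°, forward 3.4 m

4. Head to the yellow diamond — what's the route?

forward 3.4 m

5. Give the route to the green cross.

turn right 64°, forward 2.0 m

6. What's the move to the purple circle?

turn left 36°, forward 5.3 m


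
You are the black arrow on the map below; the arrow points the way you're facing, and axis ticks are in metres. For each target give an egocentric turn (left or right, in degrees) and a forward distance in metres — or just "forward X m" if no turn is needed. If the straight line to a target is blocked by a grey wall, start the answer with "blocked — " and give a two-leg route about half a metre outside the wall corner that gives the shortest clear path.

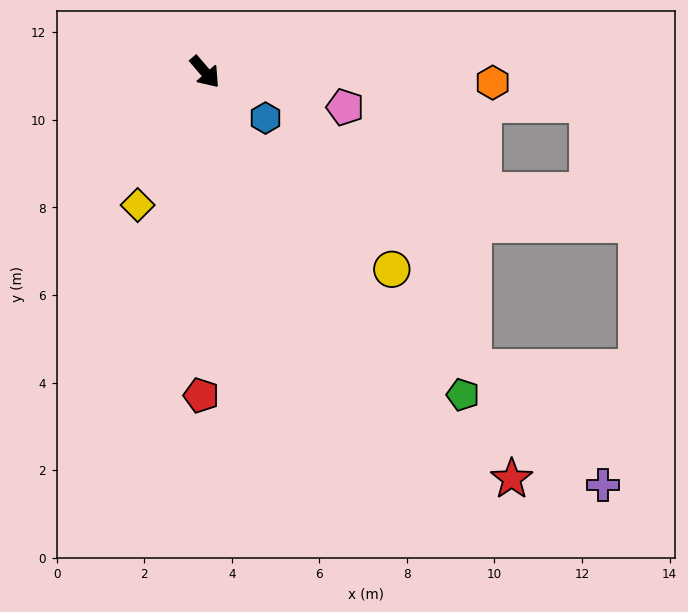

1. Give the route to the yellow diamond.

turn right 68°, forward 3.4 m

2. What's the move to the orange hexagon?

turn left 47°, forward 6.6 m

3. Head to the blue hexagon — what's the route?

turn left 12°, forward 1.7 m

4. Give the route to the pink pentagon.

turn left 35°, forward 3.3 m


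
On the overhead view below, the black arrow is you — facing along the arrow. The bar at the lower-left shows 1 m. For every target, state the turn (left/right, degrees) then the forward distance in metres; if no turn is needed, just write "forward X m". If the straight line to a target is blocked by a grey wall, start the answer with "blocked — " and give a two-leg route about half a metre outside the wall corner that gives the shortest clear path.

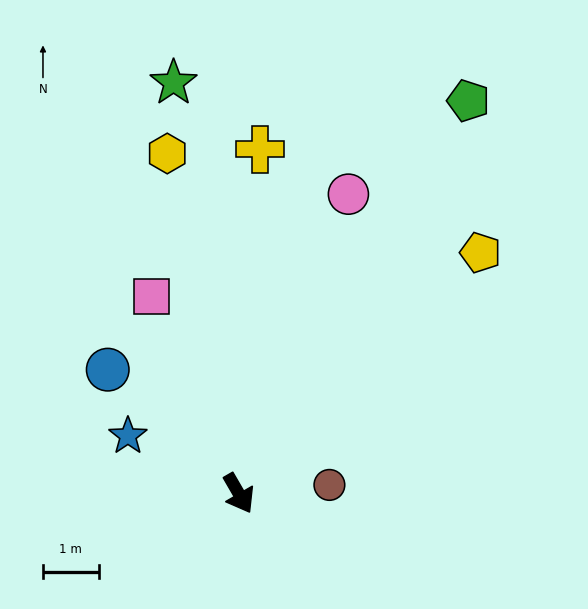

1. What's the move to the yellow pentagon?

turn left 105°, forward 6.1 m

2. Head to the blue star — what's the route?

turn right 148°, forward 2.2 m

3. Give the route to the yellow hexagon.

turn left 162°, forward 6.2 m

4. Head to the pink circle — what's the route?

turn left 130°, forward 5.7 m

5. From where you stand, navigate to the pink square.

turn left 174°, forward 3.9 m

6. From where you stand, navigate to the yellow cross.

turn left 146°, forward 6.2 m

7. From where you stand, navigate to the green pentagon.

turn left 120°, forward 8.2 m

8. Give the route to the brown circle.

turn left 65°, forward 1.6 m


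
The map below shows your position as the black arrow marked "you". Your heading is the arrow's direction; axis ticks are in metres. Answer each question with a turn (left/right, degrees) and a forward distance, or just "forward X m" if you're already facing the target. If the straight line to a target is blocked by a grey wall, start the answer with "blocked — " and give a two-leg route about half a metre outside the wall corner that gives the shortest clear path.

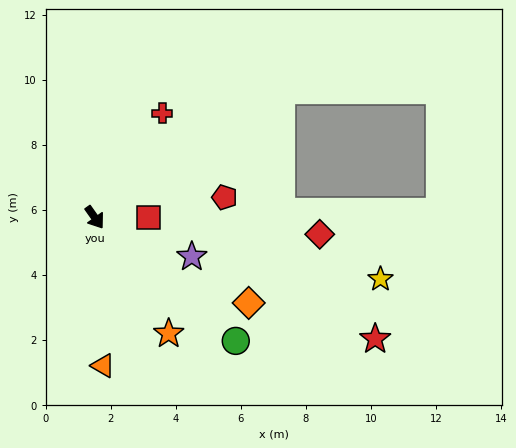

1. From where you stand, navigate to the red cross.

turn left 112°, forward 3.8 m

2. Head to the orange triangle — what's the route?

turn right 32°, forward 4.6 m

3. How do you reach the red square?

turn left 55°, forward 1.6 m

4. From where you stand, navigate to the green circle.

turn left 14°, forward 5.8 m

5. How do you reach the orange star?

turn right 3°, forward 4.2 m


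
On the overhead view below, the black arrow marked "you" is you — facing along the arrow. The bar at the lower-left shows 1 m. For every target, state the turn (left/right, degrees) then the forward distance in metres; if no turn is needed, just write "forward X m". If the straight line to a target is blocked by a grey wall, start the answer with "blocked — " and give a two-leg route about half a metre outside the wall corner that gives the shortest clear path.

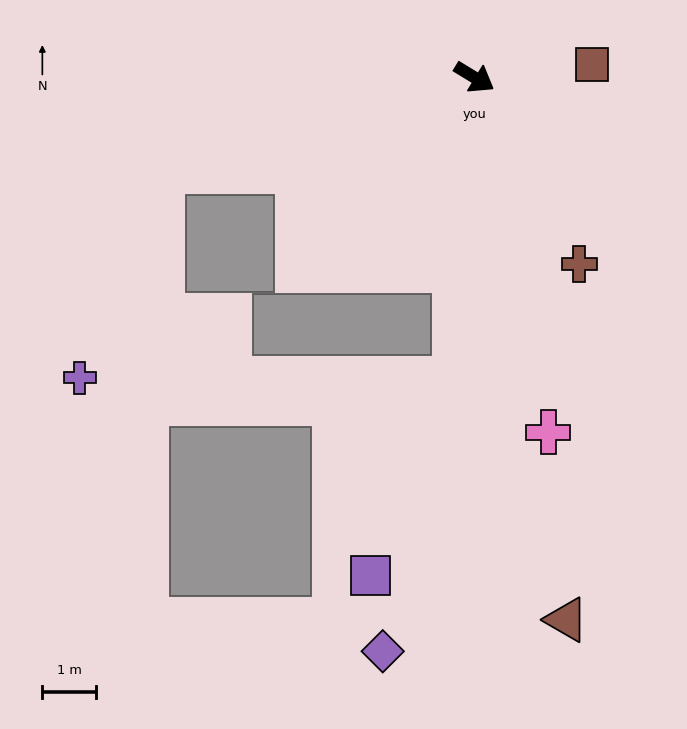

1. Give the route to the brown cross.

turn right 29°, forward 4.0 m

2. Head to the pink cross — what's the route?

turn right 47°, forward 6.8 m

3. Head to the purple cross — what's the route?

blocked — turn right 132°, forward 6.1 m, then turn left 52°, forward 4.2 m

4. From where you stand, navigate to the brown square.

turn left 38°, forward 2.2 m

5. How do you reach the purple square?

blocked — turn right 62°, forward 5.7 m, then turn right 20°, forward 4.0 m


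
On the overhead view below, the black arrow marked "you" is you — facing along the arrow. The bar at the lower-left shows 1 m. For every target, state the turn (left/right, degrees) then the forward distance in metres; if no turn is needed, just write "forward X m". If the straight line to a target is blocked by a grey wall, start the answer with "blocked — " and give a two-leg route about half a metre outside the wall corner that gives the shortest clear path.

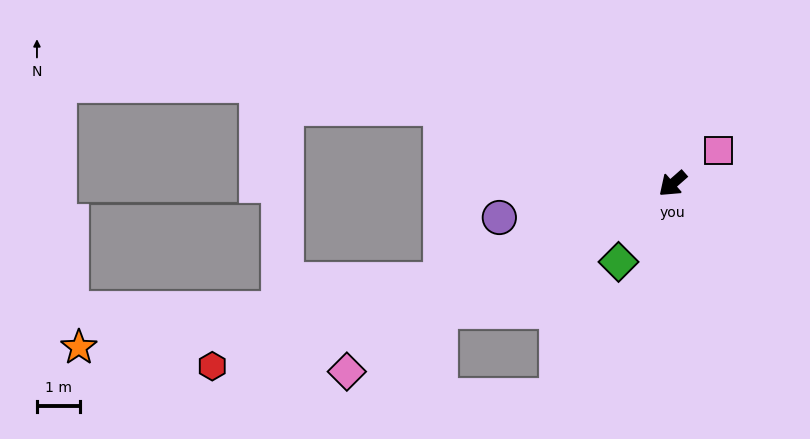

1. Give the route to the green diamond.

turn left 14°, forward 2.2 m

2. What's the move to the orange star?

blocked — turn right 19°, forward 5.8 m, then turn right 12°, forward 8.6 m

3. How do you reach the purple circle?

turn right 30°, forward 4.1 m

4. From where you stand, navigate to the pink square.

turn left 175°, forward 1.3 m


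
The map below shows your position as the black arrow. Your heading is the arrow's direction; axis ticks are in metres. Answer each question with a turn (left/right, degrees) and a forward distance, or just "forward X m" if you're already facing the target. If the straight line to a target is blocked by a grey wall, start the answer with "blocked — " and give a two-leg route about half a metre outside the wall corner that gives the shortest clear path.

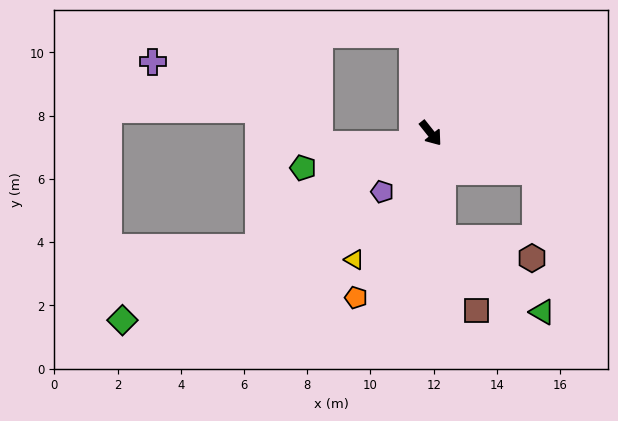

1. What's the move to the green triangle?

blocked — turn right 32°, forward 3.3 m, then turn left 47°, forward 3.9 m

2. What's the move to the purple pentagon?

turn right 78°, forward 2.4 m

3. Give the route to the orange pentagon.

turn right 63°, forward 5.7 m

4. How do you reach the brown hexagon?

blocked — turn right 32°, forward 3.3 m, then turn left 71°, forward 2.9 m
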